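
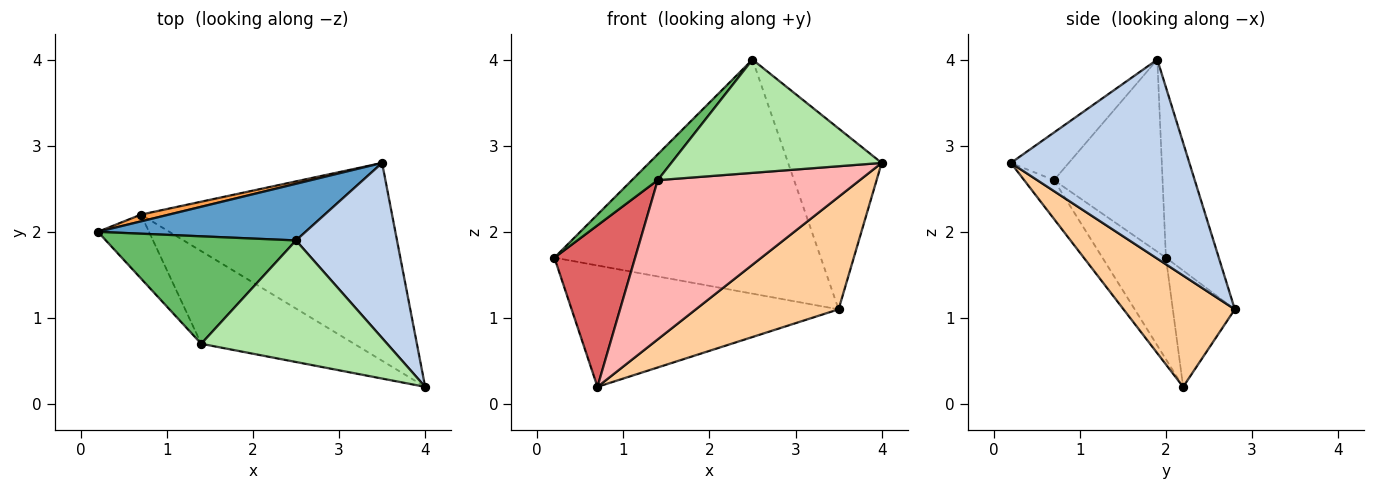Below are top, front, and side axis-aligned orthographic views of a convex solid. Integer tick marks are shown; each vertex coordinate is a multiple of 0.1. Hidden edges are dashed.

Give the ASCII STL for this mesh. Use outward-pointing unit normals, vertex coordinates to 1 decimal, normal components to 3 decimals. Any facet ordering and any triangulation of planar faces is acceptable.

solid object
 facet normal -0.189 0.954 0.231
  outer loop
   vertex 2.5 1.9 4.0
   vertex 3.5 2.8 1.1
   vertex 0.2 2.0 1.7
  endloop
 endfacet
 facet normal 0.808 0.423 0.410
  outer loop
   vertex 2.5 1.9 4.0
   vertex 4.0 0.2 2.8
   vertex 3.5 2.8 1.1
  endloop
 endfacet
 facet normal -0.226 0.973 0.054
  outer loop
   vertex 0.7 2.2 0.2
   vertex 0.2 2.0 1.7
   vertex 3.5 2.8 1.1
  endloop
 endfacet
 facet normal 0.360 -0.461 -0.811
  outer loop
   vertex 0.7 2.2 0.2
   vertex 3.5 2.8 1.1
   vertex 4.0 0.2 2.8
  endloop
 endfacet
 facet normal -0.701 -0.167 0.694
  outer loop
   vertex 1.4 0.7 2.6
   vertex 2.5 1.9 4.0
   vertex 0.2 2.0 1.7
  endloop
 endfacet
 facet normal -0.184 -0.670 0.719
  outer loop
   vertex 1.4 0.7 2.6
   vertex 4.0 0.2 2.8
   vertex 2.5 1.9 4.0
  endloop
 endfacet
 facet normal -0.590 -0.751 -0.297
  outer loop
   vertex 1.4 0.7 2.6
   vertex 0.2 2.0 1.7
   vertex 0.7 2.2 0.2
  endloop
 endfacet
 facet normal -0.126 -0.857 -0.499
  outer loop
   vertex 1.4 0.7 2.6
   vertex 0.7 2.2 0.2
   vertex 4.0 0.2 2.8
  endloop
 endfacet
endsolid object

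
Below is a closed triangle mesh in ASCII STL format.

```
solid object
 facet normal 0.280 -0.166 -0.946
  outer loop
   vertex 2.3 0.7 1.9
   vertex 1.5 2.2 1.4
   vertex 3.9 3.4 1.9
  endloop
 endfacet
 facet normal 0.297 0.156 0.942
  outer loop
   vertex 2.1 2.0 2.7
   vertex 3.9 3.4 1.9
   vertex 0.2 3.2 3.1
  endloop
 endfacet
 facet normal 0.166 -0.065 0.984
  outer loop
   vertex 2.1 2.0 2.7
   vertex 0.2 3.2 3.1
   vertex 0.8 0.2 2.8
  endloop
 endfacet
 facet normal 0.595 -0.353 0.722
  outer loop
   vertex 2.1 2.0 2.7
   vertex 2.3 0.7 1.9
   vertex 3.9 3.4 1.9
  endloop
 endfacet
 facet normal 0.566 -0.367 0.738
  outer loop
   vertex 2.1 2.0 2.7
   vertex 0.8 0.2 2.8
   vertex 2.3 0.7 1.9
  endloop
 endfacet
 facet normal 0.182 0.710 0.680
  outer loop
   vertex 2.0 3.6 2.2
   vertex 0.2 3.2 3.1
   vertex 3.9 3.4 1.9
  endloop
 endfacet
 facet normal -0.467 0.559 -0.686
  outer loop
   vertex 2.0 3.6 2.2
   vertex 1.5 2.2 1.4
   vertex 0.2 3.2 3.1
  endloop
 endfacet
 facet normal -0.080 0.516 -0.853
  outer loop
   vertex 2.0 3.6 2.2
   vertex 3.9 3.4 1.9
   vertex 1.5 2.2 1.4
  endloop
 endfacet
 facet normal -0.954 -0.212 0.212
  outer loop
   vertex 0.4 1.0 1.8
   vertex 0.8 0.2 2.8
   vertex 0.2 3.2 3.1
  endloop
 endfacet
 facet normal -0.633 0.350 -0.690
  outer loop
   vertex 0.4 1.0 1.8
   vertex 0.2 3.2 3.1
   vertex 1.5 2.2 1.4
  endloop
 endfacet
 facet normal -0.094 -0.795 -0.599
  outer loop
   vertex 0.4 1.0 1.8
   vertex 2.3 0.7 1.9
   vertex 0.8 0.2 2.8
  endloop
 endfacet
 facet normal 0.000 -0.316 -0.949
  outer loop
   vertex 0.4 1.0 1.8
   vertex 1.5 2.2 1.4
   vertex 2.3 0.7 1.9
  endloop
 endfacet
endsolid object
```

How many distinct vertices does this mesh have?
8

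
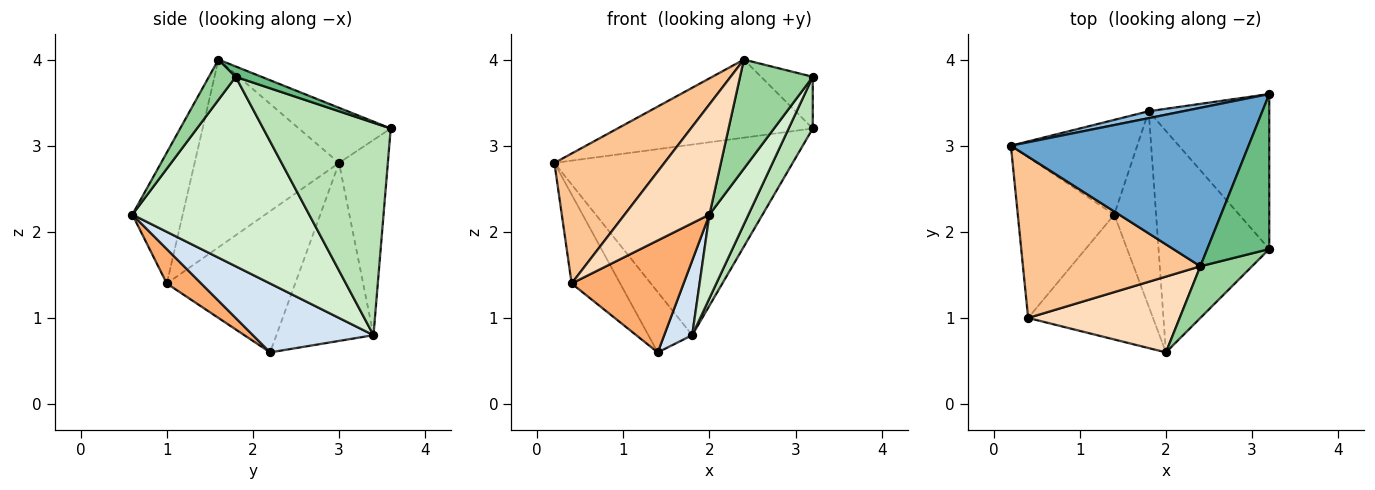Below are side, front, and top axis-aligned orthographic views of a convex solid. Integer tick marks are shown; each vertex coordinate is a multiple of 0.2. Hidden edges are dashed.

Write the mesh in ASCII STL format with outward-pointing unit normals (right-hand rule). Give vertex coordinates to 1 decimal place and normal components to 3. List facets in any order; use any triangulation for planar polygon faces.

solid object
 facet normal -0.204 0.433 0.878
  outer loop
   vertex 2.4 1.6 4.0
   vertex 3.2 3.6 3.2
   vertex 0.2 3.0 2.8
  endloop
 endfacet
 facet normal -0.201 0.979 0.035
  outer loop
   vertex 1.8 3.4 0.8
   vertex 0.2 3.0 2.8
   vertex 3.2 3.6 3.2
  endloop
 endfacet
 facet normal -0.765 0.346 -0.543
  outer loop
   vertex 1.8 3.4 0.8
   vertex 1.4 2.2 0.6
   vertex 0.2 3.0 2.8
  endloop
 endfacet
 facet normal 0.838 -0.195 -0.509
  outer loop
   vertex 1.8 3.4 0.8
   vertex 2.0 0.6 2.2
   vertex 1.4 2.2 0.6
  endloop
 endfacet
 facet normal -0.788 0.298 -0.538
  outer loop
   vertex 0.4 1.0 1.4
   vertex 0.2 3.0 2.8
   vertex 1.4 2.2 0.6
  endloop
 endfacet
 facet normal 0.201 -0.654 -0.729
  outer loop
   vertex 0.4 1.0 1.4
   vertex 1.4 2.2 0.6
   vertex 2.0 0.6 2.2
  endloop
 endfacet
 facet normal -0.636 -0.484 0.601
  outer loop
   vertex 0.4 1.0 1.4
   vertex 2.4 1.6 4.0
   vertex 0.2 3.0 2.8
  endloop
 endfacet
 facet normal -0.439 -0.740 0.509
  outer loop
   vertex 0.4 1.0 1.4
   vertex 2.0 0.6 2.2
   vertex 2.4 1.6 4.0
  endloop
 endfacet
 facet normal 0.156 0.312 0.937
  outer loop
   vertex 3.2 1.8 3.8
   vertex 3.2 3.6 3.2
   vertex 2.4 1.6 4.0
  endloop
 endfacet
 facet normal 0.316 -0.857 0.406
  outer loop
   vertex 3.2 1.8 3.8
   vertex 2.4 1.6 4.0
   vertex 2.0 0.6 2.2
  endloop
 endfacet
 facet normal 0.858 -0.162 -0.487
  outer loop
   vertex 3.2 1.8 3.8
   vertex 1.8 3.4 0.8
   vertex 3.2 3.6 3.2
  endloop
 endfacet
 facet normal 0.848 -0.187 -0.496
  outer loop
   vertex 3.2 1.8 3.8
   vertex 2.0 0.6 2.2
   vertex 1.8 3.4 0.8
  endloop
 endfacet
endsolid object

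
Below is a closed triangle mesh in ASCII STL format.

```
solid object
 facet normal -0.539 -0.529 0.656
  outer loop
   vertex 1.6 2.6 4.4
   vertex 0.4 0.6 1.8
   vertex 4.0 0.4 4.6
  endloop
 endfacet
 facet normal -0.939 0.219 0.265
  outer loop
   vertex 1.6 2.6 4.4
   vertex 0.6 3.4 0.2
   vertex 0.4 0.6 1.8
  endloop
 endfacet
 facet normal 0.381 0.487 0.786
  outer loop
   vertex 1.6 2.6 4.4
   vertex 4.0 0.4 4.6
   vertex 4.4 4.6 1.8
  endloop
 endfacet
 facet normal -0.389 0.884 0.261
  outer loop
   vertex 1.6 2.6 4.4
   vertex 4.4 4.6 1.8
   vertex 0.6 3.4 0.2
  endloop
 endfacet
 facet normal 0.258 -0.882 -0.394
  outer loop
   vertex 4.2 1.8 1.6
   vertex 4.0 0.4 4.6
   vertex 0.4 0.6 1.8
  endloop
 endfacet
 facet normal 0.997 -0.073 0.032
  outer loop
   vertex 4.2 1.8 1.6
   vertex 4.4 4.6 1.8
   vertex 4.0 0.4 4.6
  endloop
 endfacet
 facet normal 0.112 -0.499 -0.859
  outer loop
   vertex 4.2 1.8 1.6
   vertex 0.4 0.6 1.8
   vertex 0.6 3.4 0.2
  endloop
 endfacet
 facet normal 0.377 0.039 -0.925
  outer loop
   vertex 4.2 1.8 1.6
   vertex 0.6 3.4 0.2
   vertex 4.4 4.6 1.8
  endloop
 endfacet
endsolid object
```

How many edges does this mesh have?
12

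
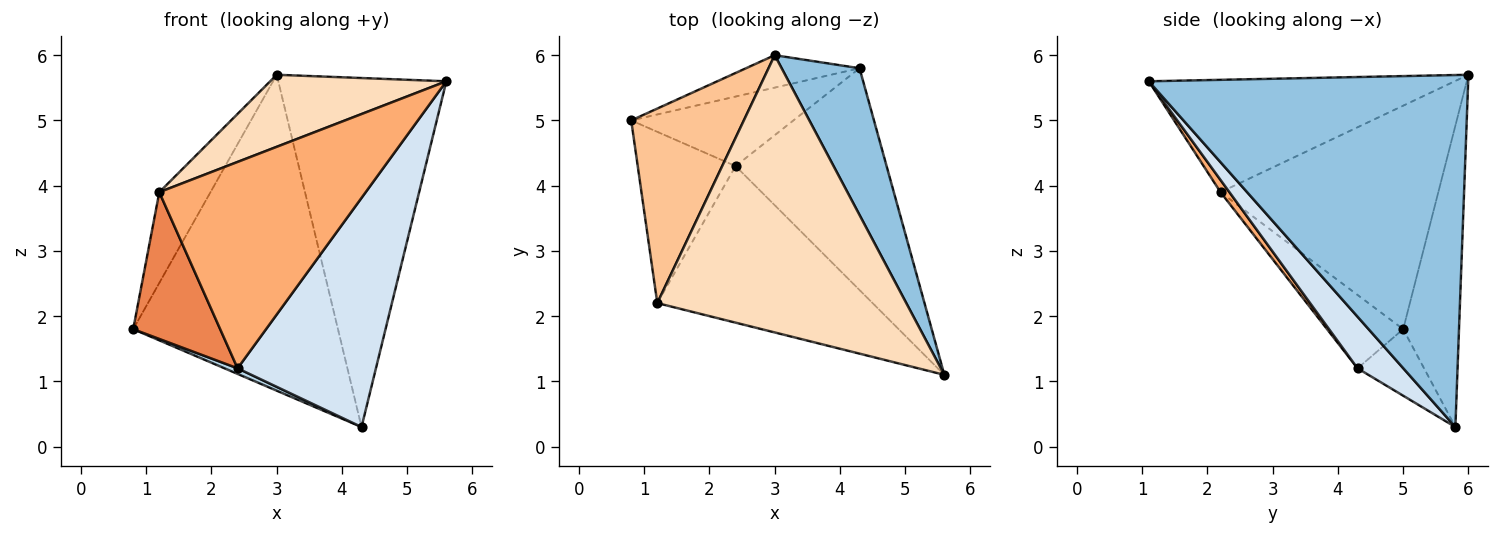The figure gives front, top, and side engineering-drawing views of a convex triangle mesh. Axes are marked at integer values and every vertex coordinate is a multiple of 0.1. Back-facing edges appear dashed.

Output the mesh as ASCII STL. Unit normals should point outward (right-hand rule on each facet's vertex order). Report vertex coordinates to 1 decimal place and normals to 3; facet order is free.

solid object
 facet normal -0.262 0.960 -0.099
  outer loop
   vertex 3.0 6.0 5.7
   vertex 4.3 5.8 0.3
   vertex 0.8 5.0 1.8
  endloop
 endfacet
 facet normal 0.869 0.457 0.192
  outer loop
   vertex 3.0 6.0 5.7
   vertex 5.6 1.1 5.6
   vertex 4.3 5.8 0.3
  endloop
 endfacet
 facet normal -0.378 -0.074 -0.923
  outer loop
   vertex 2.4 4.3 1.2
   vertex 0.8 5.0 1.8
   vertex 4.3 5.8 0.3
  endloop
 endfacet
 facet normal 0.231 -0.699 -0.677
  outer loop
   vertex 2.4 4.3 1.2
   vertex 4.3 5.8 0.3
   vertex 5.6 1.1 5.6
  endloop
 endfacet
 facet normal -0.495 -0.566 -0.660
  outer loop
   vertex 1.2 2.2 3.9
   vertex 0.8 5.0 1.8
   vertex 2.4 4.3 1.2
  endloop
 endfacet
 facet normal 0.034 -0.796 -0.604
  outer loop
   vertex 1.2 2.2 3.9
   vertex 2.4 4.3 1.2
   vertex 5.6 1.1 5.6
  endloop
 endfacet
 facet normal -0.874 0.205 0.440
  outer loop
   vertex 1.2 2.2 3.9
   vertex 3.0 6.0 5.7
   vertex 0.8 5.0 1.8
  endloop
 endfacet
 facet normal -0.400 -0.231 0.887
  outer loop
   vertex 1.2 2.2 3.9
   vertex 5.6 1.1 5.6
   vertex 3.0 6.0 5.7
  endloop
 endfacet
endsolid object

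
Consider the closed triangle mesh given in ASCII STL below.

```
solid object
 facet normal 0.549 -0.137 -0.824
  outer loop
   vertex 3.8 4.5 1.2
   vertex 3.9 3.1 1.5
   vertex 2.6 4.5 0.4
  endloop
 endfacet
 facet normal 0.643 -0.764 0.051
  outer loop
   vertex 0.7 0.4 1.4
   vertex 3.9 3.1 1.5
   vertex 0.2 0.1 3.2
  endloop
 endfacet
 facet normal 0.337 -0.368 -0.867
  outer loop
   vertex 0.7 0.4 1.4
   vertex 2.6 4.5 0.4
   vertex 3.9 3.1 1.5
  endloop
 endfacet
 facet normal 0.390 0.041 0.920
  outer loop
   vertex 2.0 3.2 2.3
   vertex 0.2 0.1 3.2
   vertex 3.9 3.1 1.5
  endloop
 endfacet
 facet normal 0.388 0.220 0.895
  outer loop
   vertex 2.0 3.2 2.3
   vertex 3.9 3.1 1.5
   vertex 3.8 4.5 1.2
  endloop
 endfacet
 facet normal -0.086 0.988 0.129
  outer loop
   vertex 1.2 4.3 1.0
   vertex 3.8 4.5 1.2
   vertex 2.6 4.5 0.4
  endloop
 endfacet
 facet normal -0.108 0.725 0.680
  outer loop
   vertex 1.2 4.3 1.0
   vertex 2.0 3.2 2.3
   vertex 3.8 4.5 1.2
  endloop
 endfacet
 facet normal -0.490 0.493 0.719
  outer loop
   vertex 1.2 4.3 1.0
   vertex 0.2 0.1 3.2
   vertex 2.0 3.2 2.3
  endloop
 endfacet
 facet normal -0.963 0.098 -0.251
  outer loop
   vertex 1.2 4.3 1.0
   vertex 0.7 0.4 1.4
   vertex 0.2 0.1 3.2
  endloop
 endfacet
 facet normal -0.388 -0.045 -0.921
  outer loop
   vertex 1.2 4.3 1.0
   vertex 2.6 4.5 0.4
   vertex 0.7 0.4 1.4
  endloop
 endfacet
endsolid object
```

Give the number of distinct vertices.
7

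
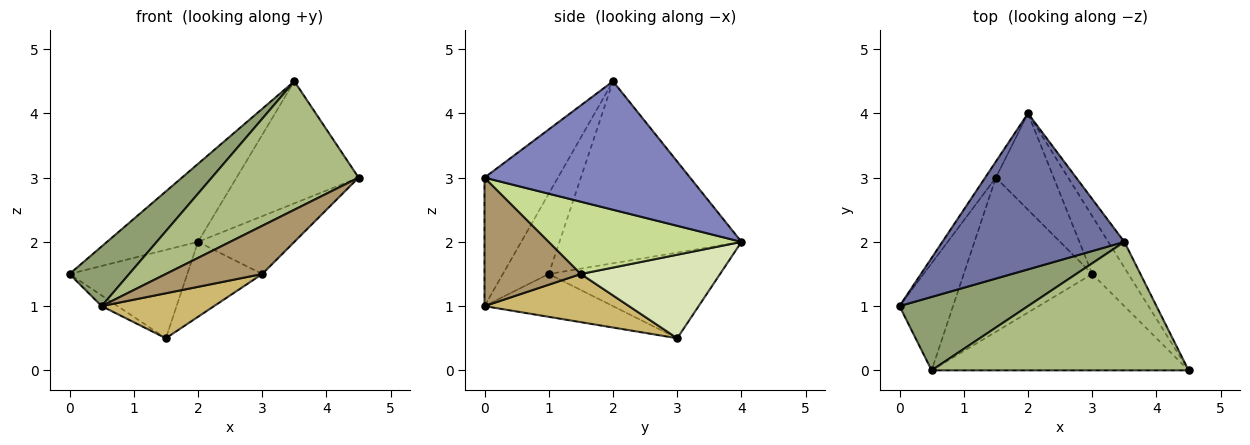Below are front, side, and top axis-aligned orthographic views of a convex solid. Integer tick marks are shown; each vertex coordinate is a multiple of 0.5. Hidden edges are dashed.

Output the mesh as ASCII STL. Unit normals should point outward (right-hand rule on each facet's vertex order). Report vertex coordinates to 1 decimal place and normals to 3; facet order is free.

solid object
 facet normal -0.667 0.333 0.667
  outer loop
   vertex 3.5 2.0 4.5
   vertex 2.0 4.0 2.0
   vertex 0.0 1.0 1.5
  endloop
 endfacet
 facet normal 0.855 0.508 -0.107
  outer loop
   vertex 3.5 2.0 4.5
   vertex 4.5 0.0 3.0
   vertex 2.0 4.0 2.0
  endloop
 endfacet
 facet normal -0.820 0.564 -0.102
  outer loop
   vertex 1.5 3.0 0.5
   vertex 0.0 1.0 1.5
   vertex 2.0 4.0 2.0
  endloop
 endfacet
 facet normal -0.623 0.078 -0.778
  outer loop
   vertex 0.5 0.0 1.0
   vertex 0.0 1.0 1.5
   vertex 1.5 3.0 0.5
  endloop
 endfacet
 facet normal -0.436 -0.567 0.698
  outer loop
   vertex 0.5 0.0 1.0
   vertex 3.5 2.0 4.5
   vertex 0.0 1.0 1.5
  endloop
 endfacet
 facet normal -0.333 -0.667 0.667
  outer loop
   vertex 0.5 0.0 1.0
   vertex 4.5 0.0 3.0
   vertex 3.5 2.0 4.5
  endloop
 endfacet
 facet normal 0.816 0.408 -0.408
  outer loop
   vertex 3.0 1.5 1.5
   vertex 2.0 4.0 2.0
   vertex 4.5 0.0 3.0
  endloop
 endfacet
 facet normal 0.752 0.405 -0.520
  outer loop
   vertex 3.0 1.5 1.5
   vertex 1.5 3.0 0.5
   vertex 2.0 4.0 2.0
  endloop
 endfacet
 facet normal 0.408 -0.408 -0.816
  outer loop
   vertex 3.0 1.5 1.5
   vertex 4.5 0.0 3.0
   vertex 0.5 0.0 1.0
  endloop
 endfacet
 facet normal 0.339 -0.263 -0.903
  outer loop
   vertex 3.0 1.5 1.5
   vertex 0.5 0.0 1.0
   vertex 1.5 3.0 0.5
  endloop
 endfacet
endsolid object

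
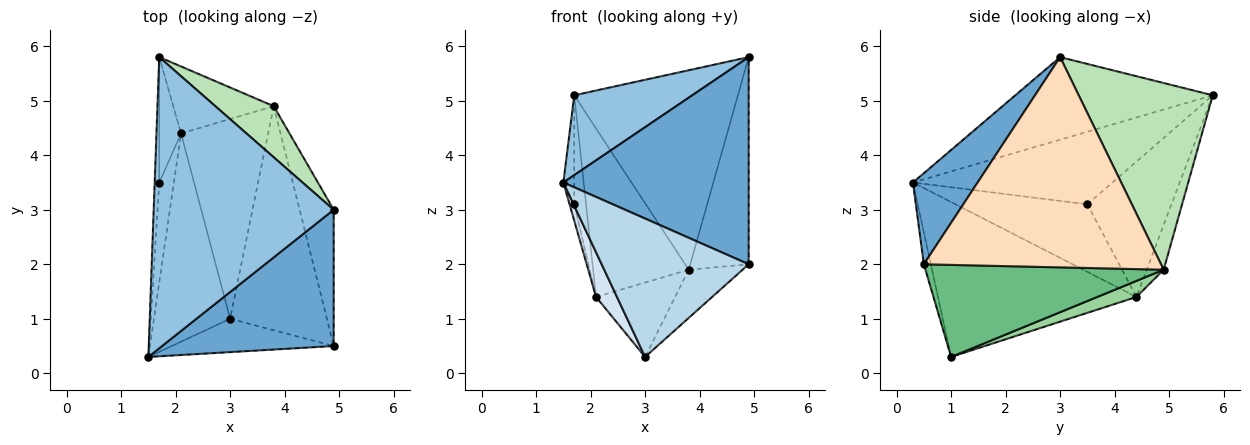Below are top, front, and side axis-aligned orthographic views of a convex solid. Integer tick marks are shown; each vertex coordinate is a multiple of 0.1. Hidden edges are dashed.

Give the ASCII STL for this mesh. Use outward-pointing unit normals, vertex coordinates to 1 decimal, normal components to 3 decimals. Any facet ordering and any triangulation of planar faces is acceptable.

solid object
 facet normal 0.280 -0.802 0.528
  outer loop
   vertex 4.9 3.0 5.8
   vertex 1.5 0.3 3.5
   vertex 4.9 0.5 2.0
  endloop
 endfacet
 facet normal -0.405 -0.242 0.882
  outer loop
   vertex 4.9 3.0 5.8
   vertex 1.7 5.8 5.1
   vertex 1.5 0.3 3.5
  endloop
 endfacet
 facet normal -0.046 -0.971 -0.234
  outer loop
   vertex 3.0 1.0 0.3
   vertex 4.9 0.5 2.0
   vertex 1.5 0.3 3.5
  endloop
 endfacet
 facet normal -0.893 -0.094 -0.439
  outer loop
   vertex 3.0 1.0 0.3
   vertex 1.5 0.3 3.5
   vertex 2.1 4.4 1.4
  endloop
 endfacet
 facet normal -0.997 0.054 -0.063
  outer loop
   vertex 1.7 3.5 3.1
   vertex 1.5 0.3 3.5
   vertex 1.7 5.8 5.1
  endloop
 endfacet
 facet normal -0.977 0.035 -0.212
  outer loop
   vertex 1.7 3.5 3.1
   vertex 2.1 4.4 1.4
   vertex 1.5 0.3 3.5
  endloop
 endfacet
 facet normal -0.978 0.137 -0.158
  outer loop
   vertex 1.7 3.5 3.1
   vertex 1.7 5.8 5.1
   vertex 2.1 4.4 1.4
  endloop
 endfacet
 facet normal 0.959 0.236 -0.155
  outer loop
   vertex 3.8 4.9 1.9
   vertex 4.9 3.0 5.8
   vertex 4.9 0.5 2.0
  endloop
 endfacet
 facet normal 0.681 0.154 -0.716
  outer loop
   vertex 3.8 4.9 1.9
   vertex 4.9 0.5 2.0
   vertex 3.0 1.0 0.3
  endloop
 endfacet
 facet normal 0.170 0.344 -0.923
  outer loop
   vertex 3.8 4.9 1.9
   vertex 3.0 1.0 0.3
   vertex 2.1 4.4 1.4
  endloop
 endfacet
 facet normal 0.622 0.759 0.194
  outer loop
   vertex 3.8 4.9 1.9
   vertex 1.7 5.8 5.1
   vertex 4.9 3.0 5.8
  endloop
 endfacet
 facet normal -0.162 0.917 -0.365
  outer loop
   vertex 3.8 4.9 1.9
   vertex 2.1 4.4 1.4
   vertex 1.7 5.8 5.1
  endloop
 endfacet
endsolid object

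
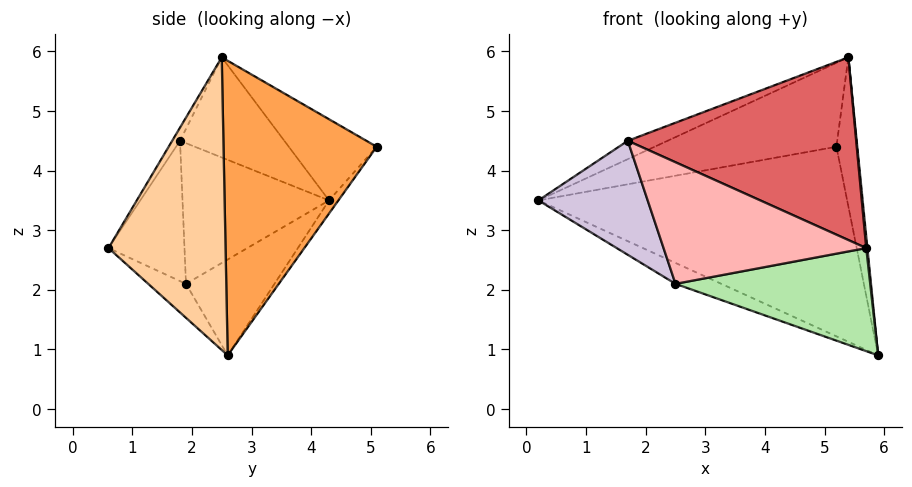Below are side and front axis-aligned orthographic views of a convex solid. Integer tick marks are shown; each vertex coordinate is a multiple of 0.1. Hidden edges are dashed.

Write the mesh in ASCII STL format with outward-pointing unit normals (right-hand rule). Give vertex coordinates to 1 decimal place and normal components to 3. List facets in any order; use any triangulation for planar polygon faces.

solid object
 facet normal -0.025 0.811 -0.584
  outer loop
   vertex 5.2 5.1 4.4
   vertex 5.9 2.6 0.9
   vertex 0.2 4.3 3.5
  endloop
 endfacet
 facet normal -0.229 0.473 0.851
  outer loop
   vertex 5.4 2.5 5.9
   vertex 5.2 5.1 4.4
   vertex 0.2 4.3 3.5
  endloop
 endfacet
 facet normal 0.986 0.134 0.101
  outer loop
   vertex 5.4 2.5 5.9
   vertex 5.9 2.6 0.9
   vertex 5.2 5.1 4.4
  endloop
 endfacet
 facet normal 0.995 -0.010 0.099
  outer loop
   vertex 5.7 0.6 2.7
   vertex 5.9 2.6 0.9
   vertex 5.4 2.5 5.9
  endloop
 endfacet
 facet normal -0.361 0.187 -0.914
  outer loop
   vertex 2.5 1.9 2.1
   vertex 0.2 4.3 3.5
   vertex 5.9 2.6 0.9
  endloop
 endfacet
 facet normal -0.127 -0.656 -0.744
  outer loop
   vertex 2.5 1.9 2.1
   vertex 5.9 2.6 0.9
   vertex 5.7 0.6 2.7
  endloop
 endfacet
 facet normal -0.029 -0.861 0.508
  outer loop
   vertex 1.7 1.8 4.5
   vertex 5.7 0.6 2.7
   vertex 5.4 2.5 5.9
  endloop
 endfacet
 facet normal -0.347 -0.925 -0.154
  outer loop
   vertex 1.7 1.8 4.5
   vertex 2.5 1.9 2.1
   vertex 5.7 0.6 2.7
  endloop
 endfacet
 facet normal -0.374 0.142 0.917
  outer loop
   vertex 1.7 1.8 4.5
   vertex 5.4 2.5 5.9
   vertex 0.2 4.3 3.5
  endloop
 endfacet
 facet normal -0.769 -0.574 -0.280
  outer loop
   vertex 1.7 1.8 4.5
   vertex 0.2 4.3 3.5
   vertex 2.5 1.9 2.1
  endloop
 endfacet
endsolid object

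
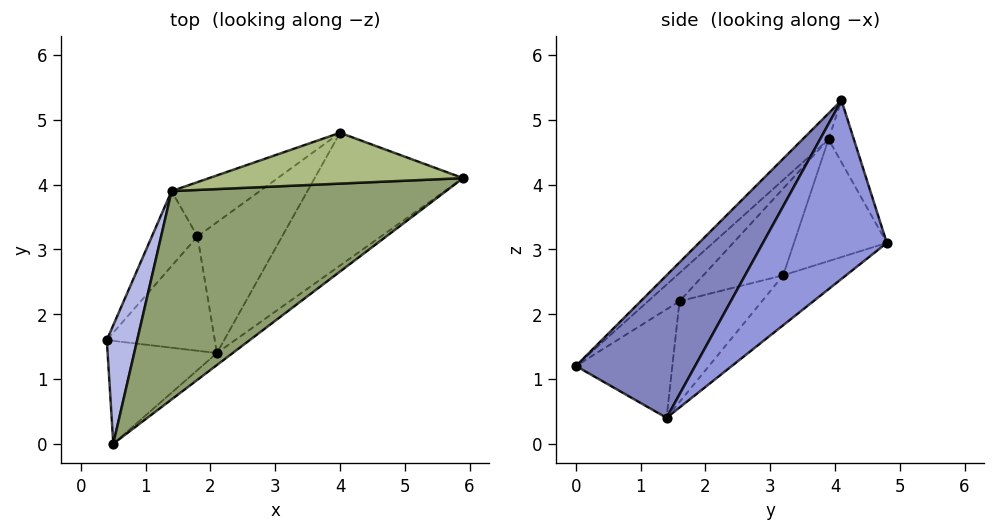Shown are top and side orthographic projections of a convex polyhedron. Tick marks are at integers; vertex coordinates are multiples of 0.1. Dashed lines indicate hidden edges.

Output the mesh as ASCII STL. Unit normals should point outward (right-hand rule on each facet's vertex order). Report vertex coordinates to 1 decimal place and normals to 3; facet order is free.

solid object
 facet normal -0.654 0.371 -0.659
  outer loop
   vertex 2.1 1.4 0.4
   vertex 0.5 0.0 1.2
   vertex 0.4 1.6 2.2
  endloop
 endfacet
 facet normal 0.637 -0.768 -0.071
  outer loop
   vertex 2.1 1.4 0.4
   vertex 5.9 4.1 5.3
   vertex 0.5 0.0 1.2
  endloop
 endfacet
 facet normal 0.767 0.078 -0.637
  outer loop
   vertex 4.0 4.8 3.1
   vertex 5.9 4.1 5.3
   vertex 2.1 1.4 0.4
  endloop
 endfacet
 facet normal -0.609 -0.448 0.655
  outer loop
   vertex 1.4 3.9 4.7
   vertex 0.4 1.6 2.2
   vertex 0.5 0.0 1.2
  endloop
 endfacet
 facet normal -0.071 -0.657 0.750
  outer loop
   vertex 1.4 3.9 4.7
   vertex 0.5 0.0 1.2
   vertex 5.9 4.1 5.3
  endloop
 endfacet
 facet normal -0.091 0.924 0.372
  outer loop
   vertex 1.4 3.9 4.7
   vertex 5.9 4.1 5.3
   vertex 4.0 4.8 3.1
  endloop
 endfacet
 facet normal -0.661 0.665 -0.348
  outer loop
   vertex 1.8 3.2 2.6
   vertex 0.4 1.6 2.2
   vertex 1.4 3.9 4.7
  endloop
 endfacet
 facet normal -0.495 0.792 -0.358
  outer loop
   vertex 1.8 3.2 2.6
   vertex 1.4 3.9 4.7
   vertex 4.0 4.8 3.1
  endloop
 endfacet
 facet normal -0.538 0.615 -0.576
  outer loop
   vertex 1.8 3.2 2.6
   vertex 2.1 1.4 0.4
   vertex 0.4 1.6 2.2
  endloop
 endfacet
 facet normal -0.365 0.695 -0.619
  outer loop
   vertex 1.8 3.2 2.6
   vertex 4.0 4.8 3.1
   vertex 2.1 1.4 0.4
  endloop
 endfacet
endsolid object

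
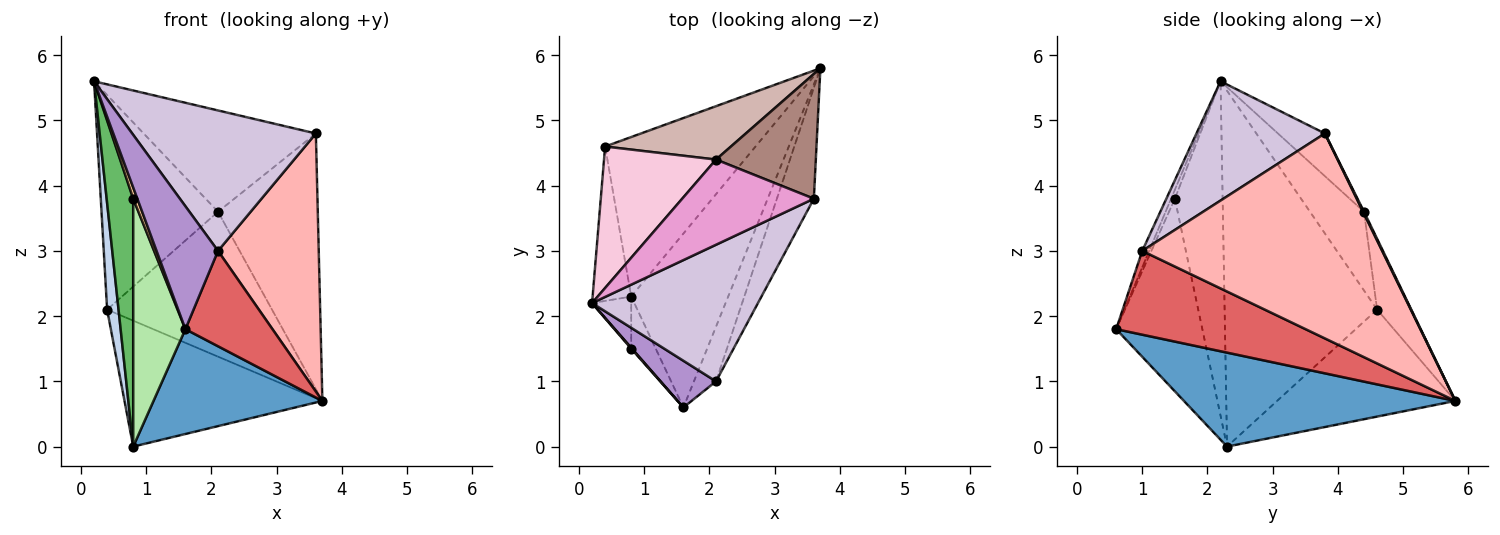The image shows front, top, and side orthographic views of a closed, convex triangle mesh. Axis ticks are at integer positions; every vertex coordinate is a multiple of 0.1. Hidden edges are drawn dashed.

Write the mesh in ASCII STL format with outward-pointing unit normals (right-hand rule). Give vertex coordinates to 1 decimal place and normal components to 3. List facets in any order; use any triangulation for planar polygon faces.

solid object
 facet normal 0.639 -0.397 -0.659
  outer loop
   vertex 0.8 2.3 0.0
   vertex 3.7 5.8 0.7
   vertex 1.6 0.6 1.8
  endloop
 endfacet
 facet normal -0.991 -0.074 -0.108
  outer loop
   vertex 0.4 4.6 2.1
   vertex 0.8 2.3 0.0
   vertex 0.2 2.2 5.6
  endloop
 endfacet
 facet normal -0.487 0.541 -0.685
  outer loop
   vertex 0.4 4.6 2.1
   vertex 3.7 5.8 0.7
   vertex 0.8 2.3 0.0
  endloop
 endfacet
 facet normal -0.674 -0.736 0.061
  outer loop
   vertex 0.8 1.5 3.8
   vertex 1.6 0.6 1.8
   vertex 0.2 2.2 5.6
  endloop
 endfacet
 facet normal -0.869 -0.483 -0.102
  outer loop
   vertex 0.8 1.5 3.8
   vertex 0.2 2.2 5.6
   vertex 0.8 2.3 0.0
  endloop
 endfacet
 facet normal -0.850 -0.515 -0.108
  outer loop
   vertex 0.8 1.5 3.8
   vertex 0.8 2.3 0.0
   vertex 1.6 0.6 1.8
  endloop
 endfacet
 facet normal 0.884 -0.406 -0.233
  outer loop
   vertex 2.1 1.0 3.0
   vertex 1.6 0.6 1.8
   vertex 3.7 5.8 0.7
  endloop
 endfacet
 facet normal 0.910 -0.382 -0.164
  outer loop
   vertex 2.1 1.0 3.0
   vertex 3.7 5.8 0.7
   vertex 3.6 3.8 4.8
  endloop
 endfacet
 facet normal -0.104 -0.930 0.353
  outer loop
   vertex 2.1 1.0 3.0
   vertex 0.2 2.2 5.6
   vertex 1.6 0.6 1.8
  endloop
 endfacet
 facet normal 0.448 -0.641 0.623
  outer loop
   vertex 2.1 1.0 3.0
   vertex 3.6 3.8 4.8
   vertex 0.2 2.2 5.6
  endloop
 endfacet
 facet normal 0.009 0.899 0.439
  outer loop
   vertex 2.1 4.4 3.6
   vertex 3.6 3.8 4.8
   vertex 3.7 5.8 0.7
  endloop
 endfacet
 facet normal -0.191 0.921 0.339
  outer loop
   vertex 2.1 4.4 3.6
   vertex 3.7 5.8 0.7
   vertex 0.4 4.6 2.1
  endloop
 endfacet
 facet normal -0.204 0.749 0.630
  outer loop
   vertex 2.1 4.4 3.6
   vertex 0.2 2.2 5.6
   vertex 3.6 3.8 4.8
  endloop
 endfacet
 facet normal -0.361 0.779 0.513
  outer loop
   vertex 2.1 4.4 3.6
   vertex 0.4 4.6 2.1
   vertex 0.2 2.2 5.6
  endloop
 endfacet
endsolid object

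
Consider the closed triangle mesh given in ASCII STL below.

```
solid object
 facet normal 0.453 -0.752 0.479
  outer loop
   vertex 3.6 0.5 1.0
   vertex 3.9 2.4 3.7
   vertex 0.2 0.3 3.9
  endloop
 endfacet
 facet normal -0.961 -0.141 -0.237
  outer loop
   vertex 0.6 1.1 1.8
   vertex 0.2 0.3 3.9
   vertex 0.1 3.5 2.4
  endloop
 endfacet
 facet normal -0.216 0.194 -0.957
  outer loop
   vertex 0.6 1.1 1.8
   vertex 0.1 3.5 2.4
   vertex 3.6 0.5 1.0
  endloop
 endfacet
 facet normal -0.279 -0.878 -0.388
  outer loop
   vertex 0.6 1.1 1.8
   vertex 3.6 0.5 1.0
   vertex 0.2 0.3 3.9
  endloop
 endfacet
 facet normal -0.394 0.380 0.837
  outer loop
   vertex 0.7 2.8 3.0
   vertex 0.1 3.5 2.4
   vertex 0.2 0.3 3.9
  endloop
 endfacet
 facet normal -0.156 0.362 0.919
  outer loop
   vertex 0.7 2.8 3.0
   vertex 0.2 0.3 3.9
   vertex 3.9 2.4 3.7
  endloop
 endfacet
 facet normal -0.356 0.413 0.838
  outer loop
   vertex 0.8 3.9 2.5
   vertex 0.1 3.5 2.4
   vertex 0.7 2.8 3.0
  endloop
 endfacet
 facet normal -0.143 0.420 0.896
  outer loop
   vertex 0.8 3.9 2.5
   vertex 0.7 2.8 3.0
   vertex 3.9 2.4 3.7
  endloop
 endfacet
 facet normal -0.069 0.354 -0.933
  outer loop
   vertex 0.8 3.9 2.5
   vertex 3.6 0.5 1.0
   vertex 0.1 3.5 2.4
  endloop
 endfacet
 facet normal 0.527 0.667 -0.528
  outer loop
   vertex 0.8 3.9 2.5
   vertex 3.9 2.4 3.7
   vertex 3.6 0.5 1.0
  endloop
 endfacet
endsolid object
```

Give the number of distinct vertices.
7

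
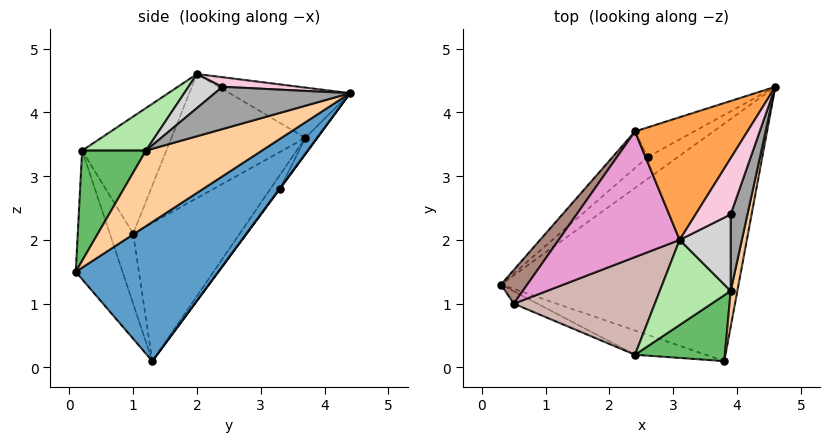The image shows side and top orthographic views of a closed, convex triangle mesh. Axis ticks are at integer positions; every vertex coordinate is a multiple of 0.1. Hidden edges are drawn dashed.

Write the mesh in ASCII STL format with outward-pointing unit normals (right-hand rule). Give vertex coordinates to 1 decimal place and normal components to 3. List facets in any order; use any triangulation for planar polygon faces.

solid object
 facet normal 0.458 0.424 -0.782
  outer loop
   vertex 3.8 0.1 1.5
   vertex 0.3 1.3 0.1
   vertex 4.6 4.4 4.3
  endloop
 endfacet
 facet normal -0.268 -0.952 -0.147
  outer loop
   vertex 2.4 0.2 3.4
   vertex 0.3 1.3 0.1
   vertex 3.8 0.1 1.5
  endloop
 endfacet
 facet normal -0.383 0.346 0.857
  outer loop
   vertex 2.4 3.7 3.6
   vertex 3.1 2.0 4.6
   vertex 4.6 4.4 4.3
  endloop
 endfacet
 facet normal 0.968 -0.236 0.086
  outer loop
   vertex 3.9 1.2 3.4
   vertex 3.8 0.1 1.5
   vertex 4.6 4.4 4.3
  endloop
 endfacet
 facet normal 0.505 -0.758 0.412
  outer loop
   vertex 3.9 1.2 3.4
   vertex 2.4 0.2 3.4
   vertex 3.8 0.1 1.5
  endloop
 endfacet
 facet normal 0.407 -0.611 0.679
  outer loop
   vertex 3.9 1.2 3.4
   vertex 3.1 2.0 4.6
   vertex 2.4 0.2 3.4
  endloop
 endfacet
 facet normal 0.012 0.798 -0.602
  outer loop
   vertex 2.6 3.3 2.8
   vertex 4.6 4.4 4.3
   vertex 0.3 1.3 0.1
  endloop
 endfacet
 facet normal -0.188 0.859 -0.476
  outer loop
   vertex 2.6 3.3 2.8
   vertex 0.3 1.3 0.1
   vertex 2.4 3.7 3.6
  endloop
 endfacet
 facet normal -0.129 0.874 -0.469
  outer loop
   vertex 2.6 3.3 2.8
   vertex 2.4 3.7 3.6
   vertex 4.6 4.4 4.3
  endloop
 endfacet
 facet normal -0.322 -0.941 -0.109
  outer loop
   vertex 0.5 1.0 2.1
   vertex 0.3 1.3 0.1
   vertex 2.4 0.2 3.4
  endloop
 endfacet
 facet normal -0.847 0.507 0.161
  outer loop
   vertex 0.5 1.0 2.1
   vertex 2.4 3.7 3.6
   vertex 0.3 1.3 0.1
  endloop
 endfacet
 facet normal -0.617 -0.256 0.744
  outer loop
   vertex 0.5 1.0 2.1
   vertex 2.4 0.2 3.4
   vertex 3.1 2.0 4.6
  endloop
 endfacet
 facet normal -0.711 0.115 0.694
  outer loop
   vertex 0.5 1.0 2.1
   vertex 3.1 2.0 4.6
   vertex 2.4 3.7 3.6
  endloop
 endfacet
 facet normal 0.263 -0.044 0.964
  outer loop
   vertex 3.9 2.4 4.4
   vertex 4.6 4.4 4.3
   vertex 3.1 2.0 4.6
  endloop
 endfacet
 facet normal 0.889 -0.293 0.352
  outer loop
   vertex 3.9 2.4 4.4
   vertex 3.9 1.2 3.4
   vertex 4.6 4.4 4.3
  endloop
 endfacet
 facet normal 0.456 -0.570 0.684
  outer loop
   vertex 3.9 2.4 4.4
   vertex 3.1 2.0 4.6
   vertex 3.9 1.2 3.4
  endloop
 endfacet
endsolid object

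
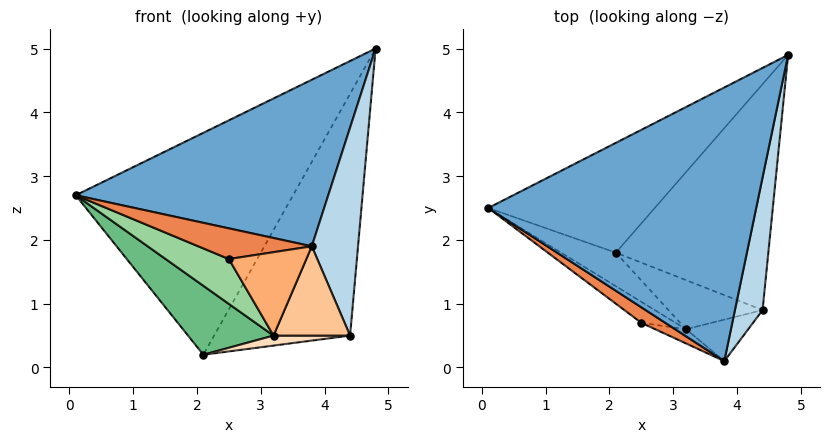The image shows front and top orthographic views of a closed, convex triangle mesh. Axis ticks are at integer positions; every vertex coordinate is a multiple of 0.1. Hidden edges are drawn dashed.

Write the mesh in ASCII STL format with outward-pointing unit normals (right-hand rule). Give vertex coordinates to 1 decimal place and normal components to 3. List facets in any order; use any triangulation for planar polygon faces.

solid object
 facet normal -0.151 -0.514 0.844
  outer loop
   vertex 3.8 0.1 1.9
   vertex 4.8 4.9 5.0
   vertex 0.1 2.5 2.7
  endloop
 endfacet
 facet normal -0.234 0.871 -0.431
  outer loop
   vertex 2.1 1.8 0.2
   vertex 0.1 2.5 2.7
   vertex 4.8 4.9 5.0
  endloop
 endfacet
 facet normal 0.922 -0.327 0.208
  outer loop
   vertex 4.4 0.9 0.5
   vertex 4.8 4.9 5.0
   vertex 3.8 0.1 1.9
  endloop
 endfacet
 facet normal 0.351 0.684 -0.639
  outer loop
   vertex 4.4 0.9 0.5
   vertex 2.1 1.8 0.2
   vertex 4.8 4.9 5.0
  endloop
 endfacet
 facet normal -0.434 -0.804 0.407
  outer loop
   vertex 2.5 0.7 1.7
   vertex 3.8 0.1 1.9
   vertex 0.1 2.5 2.7
  endloop
 endfacet
 facet normal -0.394 -0.906 -0.155
  outer loop
   vertex 3.2 0.6 0.5
   vertex 3.8 0.1 1.9
   vertex 2.5 0.7 1.7
  endloop
 endfacet
 facet normal 0.221 -0.885 -0.411
  outer loop
   vertex 3.2 0.6 0.5
   vertex 4.4 0.9 0.5
   vertex 3.8 0.1 1.9
  endloop
 endfacet
 facet normal 0.050 -0.199 -0.979
  outer loop
   vertex 3.2 0.6 0.5
   vertex 2.1 1.8 0.2
   vertex 4.4 0.9 0.5
  endloop
 endfacet
 facet normal -0.653 -0.681 -0.331
  outer loop
   vertex 3.2 0.6 0.5
   vertex 0.1 2.5 2.7
   vertex 2.1 1.8 0.2
  endloop
 endfacet
 facet normal -0.650 -0.688 -0.322
  outer loop
   vertex 3.2 0.6 0.5
   vertex 2.5 0.7 1.7
   vertex 0.1 2.5 2.7
  endloop
 endfacet
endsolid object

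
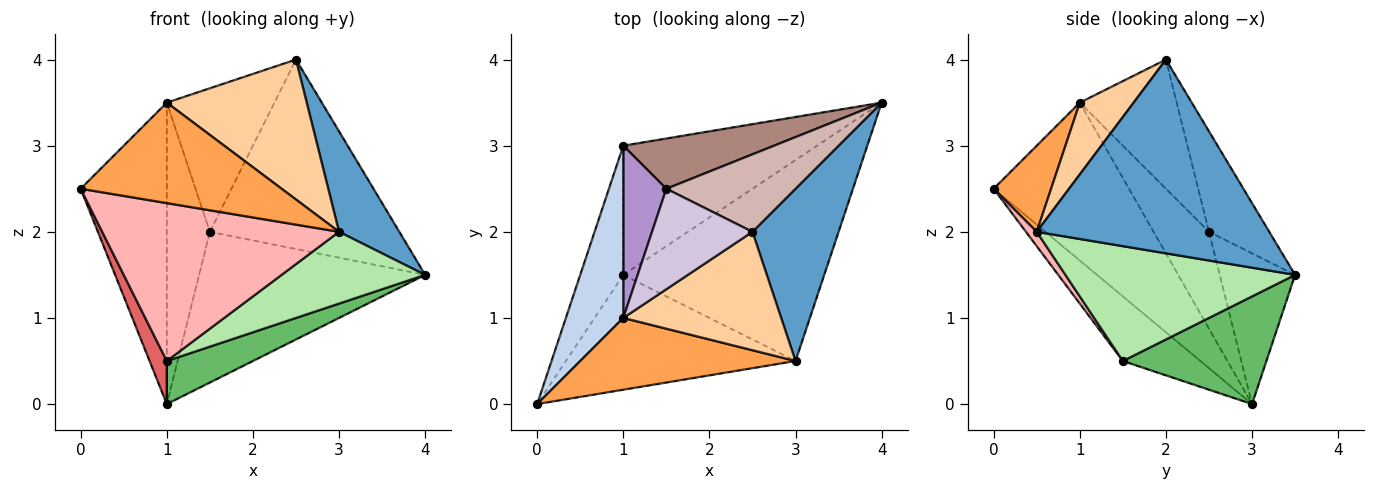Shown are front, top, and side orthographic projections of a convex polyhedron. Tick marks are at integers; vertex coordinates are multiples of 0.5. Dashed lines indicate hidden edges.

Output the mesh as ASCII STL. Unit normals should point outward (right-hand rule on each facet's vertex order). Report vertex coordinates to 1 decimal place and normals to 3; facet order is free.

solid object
 facet normal 0.889 -0.231 0.395
  outer loop
   vertex 3.0 0.5 2.0
   vertex 4.0 3.5 1.5
   vertex 2.5 2.0 4.0
  endloop
 endfacet
 facet normal -0.807 0.513 0.293
  outer loop
   vertex 1.0 1.0 3.5
   vertex 1.0 3.0 0.0
   vertex 0.0 0.0 2.5
  endloop
 endfacet
 facet normal 0.226 -0.793 0.566
  outer loop
   vertex 1.0 1.0 3.5
   vertex 0.0 0.0 2.5
   vertex 3.0 0.5 2.0
  endloop
 endfacet
 facet normal 0.282 -0.732 0.620
  outer loop
   vertex 1.0 1.0 3.5
   vertex 3.0 0.5 2.0
   vertex 2.5 2.0 4.0
  endloop
 endfacet
 facet normal 0.466 -0.280 -0.839
  outer loop
   vertex 1.0 1.5 0.5
   vertex 1.0 3.0 0.0
   vertex 4.0 3.5 1.5
  endloop
 endfacet
 facet normal 0.474 -0.296 -0.829
  outer loop
   vertex 1.0 1.5 0.5
   vertex 4.0 3.5 1.5
   vertex 3.0 0.5 2.0
  endloop
 endfacet
 facet normal -0.818 -0.182 -0.545
  outer loop
   vertex 1.0 1.5 0.5
   vertex 0.0 0.0 2.5
   vertex 1.0 3.0 0.0
  endloop
 endfacet
 facet normal 0.037 -0.808 -0.588
  outer loop
   vertex 1.0 1.5 0.5
   vertex 3.0 0.5 2.0
   vertex 0.0 0.0 2.5
  endloop
 endfacet
 facet normal -0.745 0.579 0.331
  outer loop
   vertex 1.5 2.5 2.0
   vertex 1.0 3.0 0.0
   vertex 1.0 1.0 3.5
  endloop
 endfacet
 facet normal -0.593 0.659 0.462
  outer loop
   vertex 1.5 2.5 2.0
   vertex 1.0 1.0 3.5
   vertex 2.5 2.0 4.0
  endloop
 endfacet
 facet normal -0.302 0.905 0.302
  outer loop
   vertex 1.5 2.5 2.0
   vertex 4.0 3.5 1.5
   vertex 1.0 3.0 0.0
  endloop
 endfacet
 facet normal -0.282 0.888 0.363
  outer loop
   vertex 1.5 2.5 2.0
   vertex 2.5 2.0 4.0
   vertex 4.0 3.5 1.5
  endloop
 endfacet
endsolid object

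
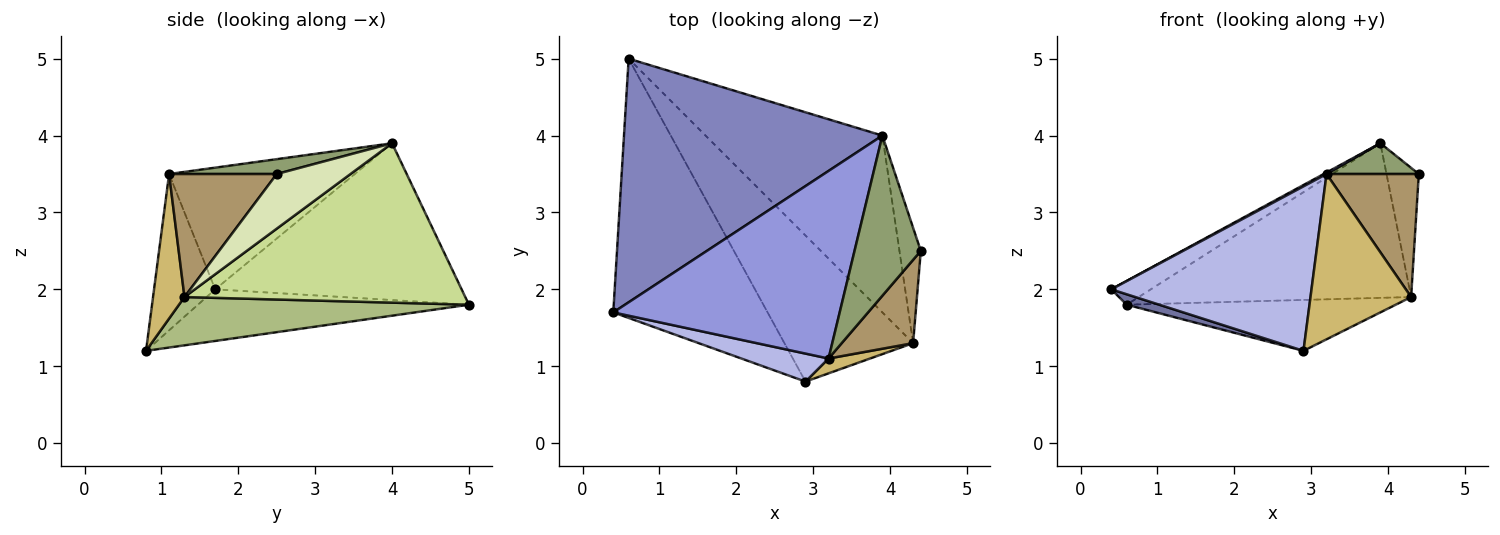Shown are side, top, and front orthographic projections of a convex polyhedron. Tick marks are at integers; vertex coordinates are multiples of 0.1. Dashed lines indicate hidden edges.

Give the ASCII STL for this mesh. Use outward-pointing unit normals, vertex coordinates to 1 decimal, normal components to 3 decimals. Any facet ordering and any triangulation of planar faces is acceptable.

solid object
 facet normal -0.317 -0.038 -0.948
  outer loop
   vertex 2.9 0.8 1.2
   vertex 0.4 1.7 2.0
   vertex 0.6 5.0 1.8
  endloop
 endfacet
 facet normal -0.517 0.083 0.852
  outer loop
   vertex 3.9 4.0 3.9
   vertex 0.6 5.0 1.8
   vertex 0.4 1.7 2.0
  endloop
 endfacet
 facet normal -0.473 -0.007 0.881
  outer loop
   vertex 3.2 1.1 3.5
   vertex 3.9 4.0 3.9
   vertex 0.4 1.7 2.0
  endloop
 endfacet
 facet normal -0.288 -0.944 0.161
  outer loop
   vertex 3.2 1.1 3.5
   vertex 0.4 1.7 2.0
   vertex 2.9 0.8 1.2
  endloop
 endfacet
 facet normal 0.215 -0.184 0.959
  outer loop
   vertex 3.2 1.1 3.5
   vertex 4.4 2.5 3.5
   vertex 3.9 4.0 3.9
  endloop
 endfacet
 facet normal 0.334 0.310 -0.890
  outer loop
   vertex 4.3 1.3 1.9
   vertex 2.9 0.8 1.2
   vertex 0.6 5.0 1.8
  endloop
 endfacet
 facet normal 0.561 0.545 -0.623
  outer loop
   vertex 4.3 1.3 1.9
   vertex 0.6 5.0 1.8
   vertex 3.9 4.0 3.9
  endloop
 endfacet
 facet normal 0.863 0.377 -0.337
  outer loop
   vertex 4.3 1.3 1.9
   vertex 3.9 4.0 3.9
   vertex 4.4 2.5 3.5
  endloop
 endfacet
 facet normal 0.695 -0.596 0.403
  outer loop
   vertex 4.3 1.3 1.9
   vertex 4.4 2.5 3.5
   vertex 3.2 1.1 3.5
  endloop
 endfacet
 facet normal 0.297 -0.951 0.085
  outer loop
   vertex 4.3 1.3 1.9
   vertex 3.2 1.1 3.5
   vertex 2.9 0.8 1.2
  endloop
 endfacet
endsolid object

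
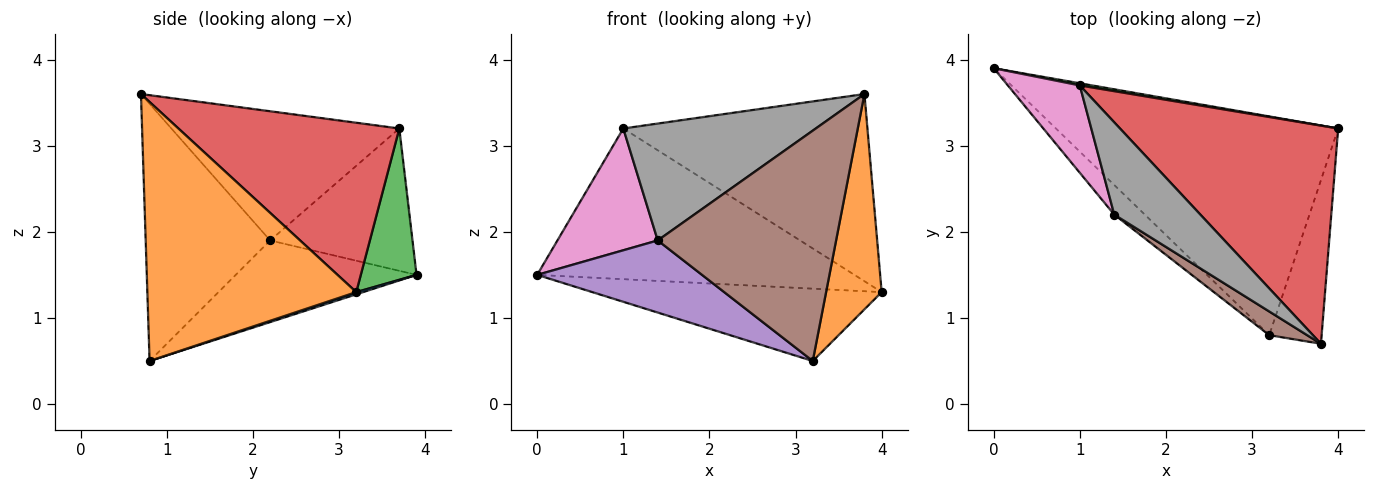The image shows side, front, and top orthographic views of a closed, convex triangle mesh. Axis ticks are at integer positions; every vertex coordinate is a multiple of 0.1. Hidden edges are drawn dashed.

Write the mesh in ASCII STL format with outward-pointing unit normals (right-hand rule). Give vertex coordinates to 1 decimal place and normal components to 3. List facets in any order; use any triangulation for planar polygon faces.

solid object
 facet normal 0.007 0.314 -0.949
  outer loop
   vertex 3.2 0.8 0.5
   vertex 0.0 3.9 1.5
   vertex 4.0 3.2 1.3
  endloop
 endfacet
 facet normal 0.948 -0.252 -0.192
  outer loop
   vertex 3.8 0.7 3.6
   vertex 3.2 0.8 0.5
   vertex 4.0 3.2 1.3
  endloop
 endfacet
 facet normal 0.173 0.985 0.014
  outer loop
   vertex 1.0 3.7 3.2
   vertex 4.0 3.2 1.3
   vertex 0.0 3.9 1.5
  endloop
 endfacet
 facet normal 0.508 0.561 0.654
  outer loop
   vertex 1.0 3.7 3.2
   vertex 3.8 0.7 3.6
   vertex 4.0 3.2 1.3
  endloop
 endfacet
 facet normal -0.712 -0.649 -0.267
  outer loop
   vertex 1.4 2.2 1.9
   vertex 0.0 3.9 1.5
   vertex 3.2 0.8 0.5
  endloop
 endfacet
 facet normal -0.570 -0.817 0.084
  outer loop
   vertex 1.4 2.2 1.9
   vertex 3.2 0.8 0.5
   vertex 3.8 0.7 3.6
  endloop
 endfacet
 facet normal -0.756 -0.532 0.382
  outer loop
   vertex 1.4 2.2 1.9
   vertex 1.0 3.7 3.2
   vertex 0.0 3.9 1.5
  endloop
 endfacet
 facet normal -0.681 -0.575 0.454
  outer loop
   vertex 1.4 2.2 1.9
   vertex 3.8 0.7 3.6
   vertex 1.0 3.7 3.2
  endloop
 endfacet
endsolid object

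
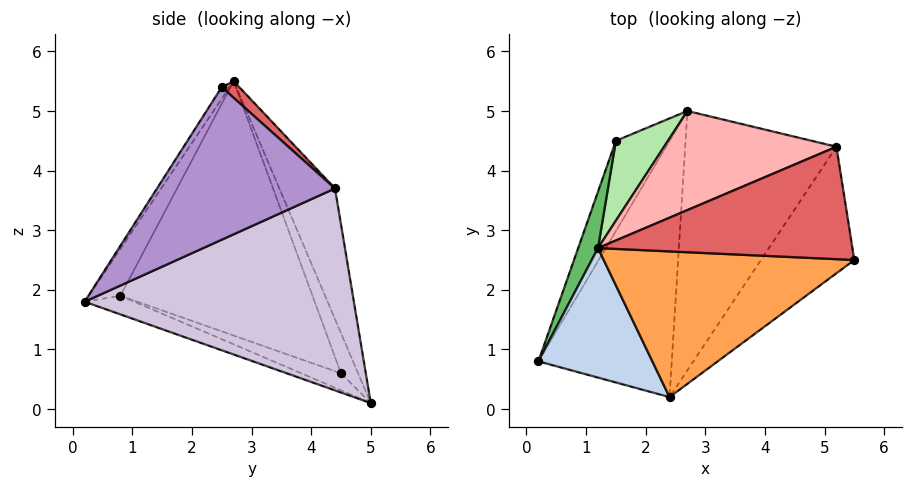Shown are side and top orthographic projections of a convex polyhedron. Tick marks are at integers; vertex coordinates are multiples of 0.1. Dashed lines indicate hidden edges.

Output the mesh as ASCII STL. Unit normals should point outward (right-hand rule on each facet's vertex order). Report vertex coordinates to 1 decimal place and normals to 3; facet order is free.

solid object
 facet normal -0.131 -0.324 -0.937
  outer loop
   vertex 2.4 0.2 1.8
   vertex 0.2 0.8 1.9
   vertex 2.7 5.0 0.1
  endloop
 endfacet
 facet normal -0.206 -0.840 0.501
  outer loop
   vertex 2.4 0.2 1.8
   vertex 1.2 2.7 5.5
   vertex 0.2 0.8 1.9
  endloop
 endfacet
 facet normal -0.026 -0.832 0.554
  outer loop
   vertex 2.4 0.2 1.8
   vertex 5.5 2.5 5.4
   vertex 1.2 2.7 5.5
  endloop
 endfacet
 facet normal -0.294 -0.223 -0.929
  outer loop
   vertex 1.5 4.5 0.6
   vertex 2.7 5.0 0.1
   vertex 0.2 0.8 1.9
  endloop
 endfacet
 facet normal -0.933 0.353 0.073
  outer loop
   vertex 1.5 4.5 0.6
   vertex 0.2 0.8 1.9
   vertex 1.2 2.7 5.5
  endloop
 endfacet
 facet normal -0.247 0.914 0.321
  outer loop
   vertex 1.5 4.5 0.6
   vertex 1.2 2.7 5.5
   vertex 2.7 5.0 0.1
  endloop
 endfacet
 facet normal 0.048 0.670 0.741
  outer loop
   vertex 5.2 4.4 3.7
   vertex 1.2 2.7 5.5
   vertex 5.5 2.5 5.4
  endloop
 endfacet
 facet normal -0.244 0.915 0.322
  outer loop
   vertex 5.2 4.4 3.7
   vertex 2.7 5.0 0.1
   vertex 1.2 2.7 5.5
  endloop
 endfacet
 facet normal 0.809 -0.315 -0.495
  outer loop
   vertex 5.2 4.4 3.7
   vertex 5.5 2.5 5.4
   vertex 2.4 0.2 1.8
  endloop
 endfacet
 facet normal 0.774 -0.254 -0.580
  outer loop
   vertex 5.2 4.4 3.7
   vertex 2.4 0.2 1.8
   vertex 2.7 5.0 0.1
  endloop
 endfacet
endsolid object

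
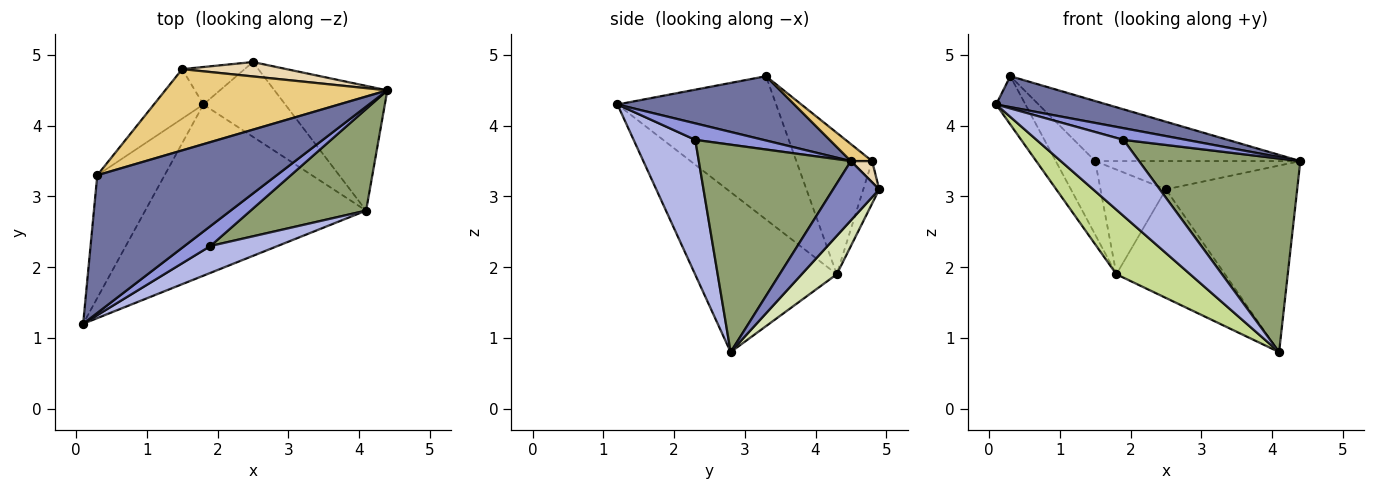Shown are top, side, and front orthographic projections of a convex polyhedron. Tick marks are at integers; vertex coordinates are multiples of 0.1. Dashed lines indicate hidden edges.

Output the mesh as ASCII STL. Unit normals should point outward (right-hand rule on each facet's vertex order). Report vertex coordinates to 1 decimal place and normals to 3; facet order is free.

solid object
 facet normal 0.330 -0.207 0.921
  outer loop
   vertex 0.3 3.3 4.7
   vertex 0.1 1.2 4.3
   vertex 4.4 4.5 3.5
  endloop
 endfacet
 facet normal 0.280 0.798 -0.534
  outer loop
   vertex 2.5 4.9 3.1
   vertex 4.4 4.5 3.5
   vertex 4.1 2.8 0.8
  endloop
 endfacet
 facet normal 0.481 -0.444 0.756
  outer loop
   vertex 1.9 2.3 3.8
   vertex 4.4 4.5 3.5
   vertex 0.1 1.2 4.3
  endloop
 endfacet
 facet normal 0.556 -0.784 0.277
  outer loop
   vertex 1.9 2.3 3.8
   vertex 0.1 1.2 4.3
   vertex 4.1 2.8 0.8
  endloop
 endfacet
 facet normal 0.641 -0.680 0.357
  outer loop
   vertex 1.9 2.3 3.8
   vertex 4.1 2.8 0.8
   vertex 4.4 4.5 3.5
  endloop
 endfacet
 facet normal -0.893 0.165 -0.419
  outer loop
   vertex 1.8 4.3 1.9
   vertex 0.1 1.2 4.3
   vertex 0.3 3.3 4.7
  endloop
 endfacet
 facet normal -0.561 -0.292 -0.775
  outer loop
   vertex 1.8 4.3 1.9
   vertex 4.1 2.8 0.8
   vertex 0.1 1.2 4.3
  endloop
 endfacet
 facet normal 0.257 0.796 -0.548
  outer loop
   vertex 1.8 4.3 1.9
   vertex 2.5 4.9 3.1
   vertex 4.1 2.8 0.8
  endloop
 endfacet
 facet normal -0.847 0.441 -0.297
  outer loop
   vertex 1.5 4.8 3.5
   vertex 1.8 4.3 1.9
   vertex 0.3 3.3 4.7
  endloop
 endfacet
 facet normal -0.223 0.918 -0.329
  outer loop
   vertex 1.5 4.8 3.5
   vertex 2.5 4.9 3.1
   vertex 1.8 4.3 1.9
  endloop
 endfacet
 facet normal 0.061 0.593 0.803
  outer loop
   vertex 1.5 4.8 3.5
   vertex 0.3 3.3 4.7
   vertex 4.4 4.5 3.5
  endloop
 endfacet
 facet normal 0.092 0.888 0.451
  outer loop
   vertex 1.5 4.8 3.5
   vertex 4.4 4.5 3.5
   vertex 2.5 4.9 3.1
  endloop
 endfacet
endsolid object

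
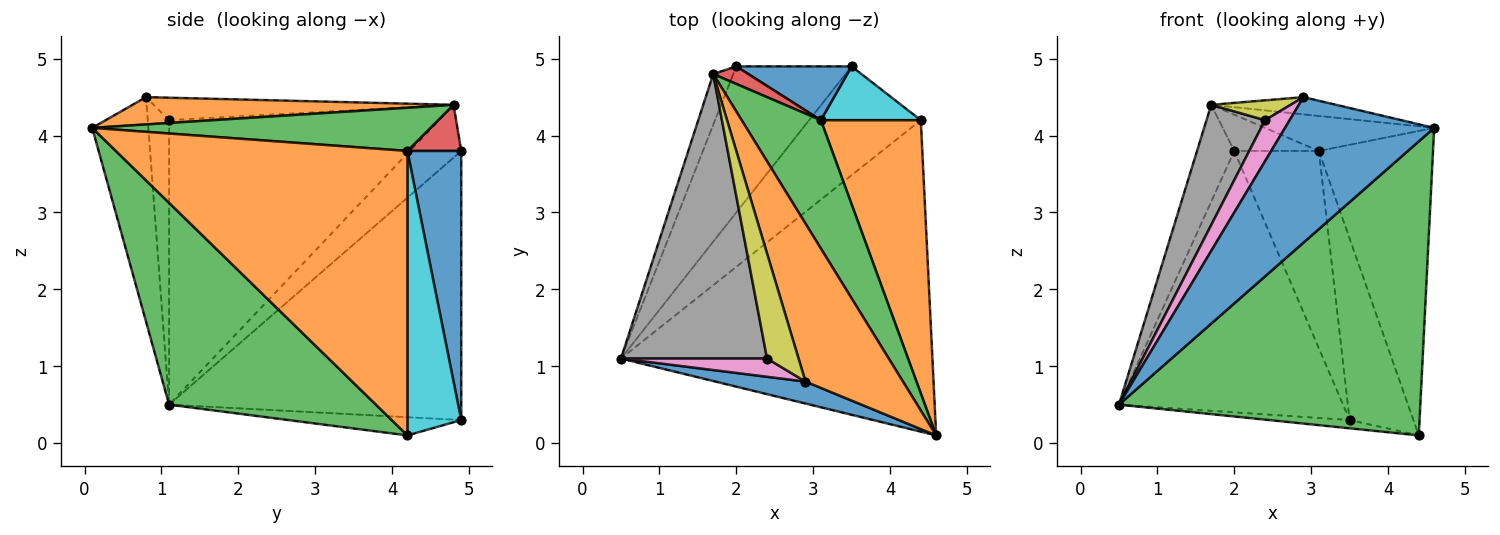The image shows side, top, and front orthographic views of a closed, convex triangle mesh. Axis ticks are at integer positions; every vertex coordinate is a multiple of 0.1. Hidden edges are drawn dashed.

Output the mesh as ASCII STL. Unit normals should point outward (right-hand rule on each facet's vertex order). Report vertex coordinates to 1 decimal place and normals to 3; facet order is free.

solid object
 facet normal -0.349 -0.927 0.140
  outer loop
   vertex 2.9 0.8 4.5
   vertex 0.5 1.1 0.5
   vertex 4.6 0.1 4.1
  endloop
 endfacet
 facet normal 0.268 0.104 0.958
  outer loop
   vertex 1.7 4.8 4.4
   vertex 2.9 0.8 4.5
   vertex 4.6 0.1 4.1
  endloop
 endfacet
 facet normal 0.426 -0.621 -0.658
  outer loop
   vertex 4.4 4.2 0.1
   vertex 4.6 0.1 4.1
   vertex 0.5 1.1 0.5
  endloop
 endfacet
 facet normal -0.160 0.075 -0.984
  outer loop
   vertex 4.4 4.2 0.1
   vertex 0.5 1.1 0.5
   vertex 3.5 4.9 0.3
  endloop
 endfacet
 facet normal -0.751 0.576 -0.322
  outer loop
   vertex 2.0 4.9 3.8
   vertex 3.5 4.9 0.3
   vertex 0.5 1.1 0.5
  endloop
 endfacet
 facet normal -0.774 0.561 -0.294
  outer loop
   vertex 2.0 4.9 3.8
   vertex 0.5 1.1 0.5
   vertex 1.7 4.8 4.4
  endloop
 endfacet
 facet normal -0.621 -0.716 0.319
  outer loop
   vertex 2.4 1.1 4.2
   vertex 0.5 1.1 0.5
   vertex 2.9 0.8 4.5
  endloop
 endfacet
 facet normal -0.873 -0.189 0.449
  outer loop
   vertex 2.4 1.1 4.2
   vertex 1.7 4.8 4.4
   vertex 0.5 1.1 0.5
  endloop
 endfacet
 facet normal -0.574 -0.152 0.805
  outer loop
   vertex 2.4 1.1 4.2
   vertex 2.9 0.8 4.5
   vertex 1.7 4.8 4.4
  endloop
 endfacet
 facet normal 0.629 0.745 0.221
  outer loop
   vertex 3.1 4.2 3.8
   vertex 4.4 4.2 0.1
   vertex 3.5 4.9 0.3
  endloop
 endfacet
 facet normal 0.523 0.822 0.224
  outer loop
   vertex 3.1 4.2 3.8
   vertex 3.5 4.9 0.3
   vertex 2.0 4.9 3.8
  endloop
 endfacet
 facet normal 0.885 0.347 0.311
  outer loop
   vertex 3.1 4.2 3.8
   vertex 4.6 0.1 4.1
   vertex 4.4 4.2 0.1
  endloop
 endfacet
 facet normal 0.466 0.233 0.854
  outer loop
   vertex 3.1 4.2 3.8
   vertex 1.7 4.8 4.4
   vertex 4.6 0.1 4.1
  endloop
 endfacet
 facet normal 0.497 0.781 0.379
  outer loop
   vertex 3.1 4.2 3.8
   vertex 2.0 4.9 3.8
   vertex 1.7 4.8 4.4
  endloop
 endfacet
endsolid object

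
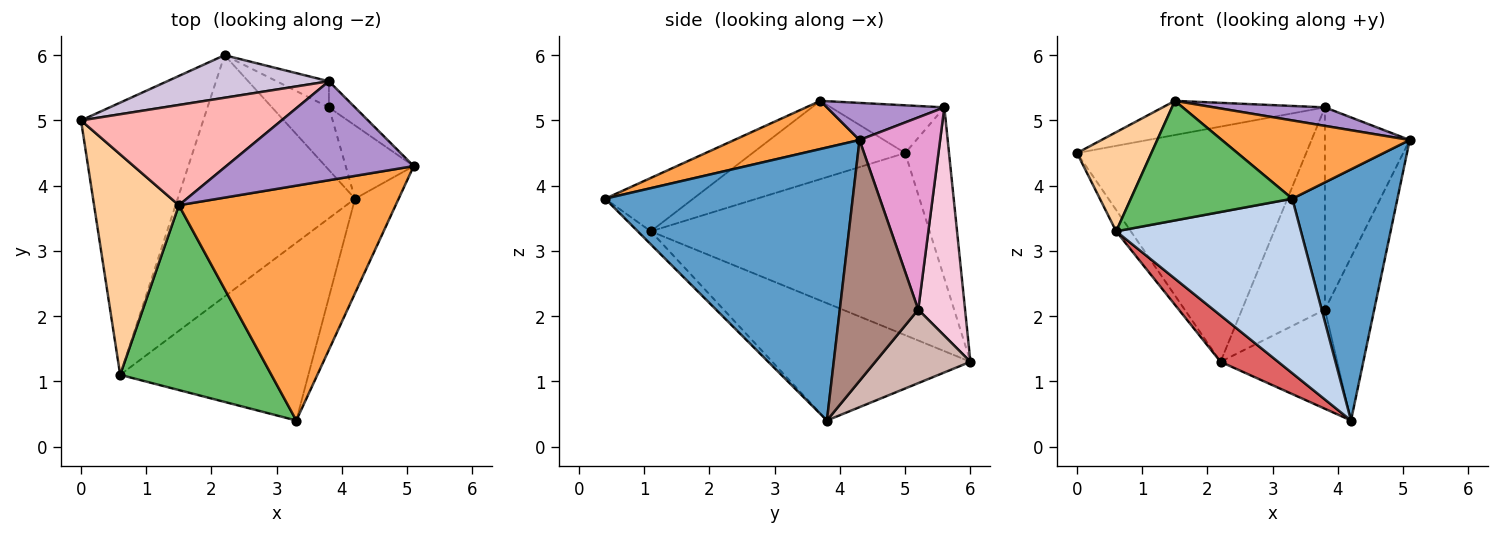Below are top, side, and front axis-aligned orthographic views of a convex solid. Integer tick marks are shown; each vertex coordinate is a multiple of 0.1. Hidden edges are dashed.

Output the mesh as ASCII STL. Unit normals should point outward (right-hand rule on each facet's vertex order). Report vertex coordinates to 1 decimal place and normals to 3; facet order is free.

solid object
 facet normal 0.911 -0.387 -0.146
  outer loop
   vertex 4.2 3.8 0.4
   vertex 5.1 4.3 4.7
   vertex 3.3 0.4 3.8
  endloop
 endfacet
 facet normal -0.049 -0.700 -0.713
  outer loop
   vertex 0.6 1.1 3.3
   vertex 4.2 3.8 0.4
   vertex 3.3 0.4 3.8
  endloop
 endfacet
 facet normal 0.206 -0.309 0.928
  outer loop
   vertex 1.5 3.7 5.3
   vertex 3.3 0.4 3.8
   vertex 5.1 4.3 4.7
  endloop
 endfacet
 facet normal -0.644 -0.314 0.698
  outer loop
   vertex 1.5 3.7 5.3
   vertex 0.0 5.0 4.5
   vertex 0.6 1.1 3.3
  endloop
 endfacet
 facet normal -0.284 -0.521 0.805
  outer loop
   vertex 1.5 3.7 5.3
   vertex 0.6 1.1 3.3
   vertex 3.3 0.4 3.8
  endloop
 endfacet
 facet normal -0.830 0.044 -0.557
  outer loop
   vertex 2.2 6.0 1.3
   vertex 0.6 1.1 3.3
   vertex 0.0 5.0 4.5
  endloop
 endfacet
 facet normal -0.545 -0.158 -0.824
  outer loop
   vertex 2.2 6.0 1.3
   vertex 4.2 3.8 0.4
   vertex 0.6 1.1 3.3
  endloop
 endfacet
 facet normal -0.220 0.315 0.923
  outer loop
   vertex 3.8 5.6 5.2
   vertex 0.0 5.0 4.5
   vertex 1.5 3.7 5.3
  endloop
 endfacet
 facet normal 0.191 -0.180 0.965
  outer loop
   vertex 3.8 5.6 5.2
   vertex 1.5 3.7 5.3
   vertex 5.1 4.3 4.7
  endloop
 endfacet
 facet normal -0.185 0.967 0.175
  outer loop
   vertex 3.8 5.6 5.2
   vertex 2.2 6.0 1.3
   vertex 0.0 5.0 4.5
  endloop
 endfacet
 facet normal 0.823 0.518 -0.233
  outer loop
   vertex 3.8 5.2 2.1
   vertex 5.1 4.3 4.7
   vertex 4.2 3.8 0.4
  endloop
 endfacet
 facet normal 0.568 0.696 -0.440
  outer loop
   vertex 3.8 5.2 2.1
   vertex 4.2 3.8 0.4
   vertex 2.2 6.0 1.3
  endloop
 endfacet
 facet normal 0.686 0.722 -0.093
  outer loop
   vertex 3.8 5.2 2.1
   vertex 3.8 5.6 5.2
   vertex 5.1 4.3 4.7
  endloop
 endfacet
 facet normal 0.489 0.865 -0.112
  outer loop
   vertex 3.8 5.2 2.1
   vertex 2.2 6.0 1.3
   vertex 3.8 5.6 5.2
  endloop
 endfacet
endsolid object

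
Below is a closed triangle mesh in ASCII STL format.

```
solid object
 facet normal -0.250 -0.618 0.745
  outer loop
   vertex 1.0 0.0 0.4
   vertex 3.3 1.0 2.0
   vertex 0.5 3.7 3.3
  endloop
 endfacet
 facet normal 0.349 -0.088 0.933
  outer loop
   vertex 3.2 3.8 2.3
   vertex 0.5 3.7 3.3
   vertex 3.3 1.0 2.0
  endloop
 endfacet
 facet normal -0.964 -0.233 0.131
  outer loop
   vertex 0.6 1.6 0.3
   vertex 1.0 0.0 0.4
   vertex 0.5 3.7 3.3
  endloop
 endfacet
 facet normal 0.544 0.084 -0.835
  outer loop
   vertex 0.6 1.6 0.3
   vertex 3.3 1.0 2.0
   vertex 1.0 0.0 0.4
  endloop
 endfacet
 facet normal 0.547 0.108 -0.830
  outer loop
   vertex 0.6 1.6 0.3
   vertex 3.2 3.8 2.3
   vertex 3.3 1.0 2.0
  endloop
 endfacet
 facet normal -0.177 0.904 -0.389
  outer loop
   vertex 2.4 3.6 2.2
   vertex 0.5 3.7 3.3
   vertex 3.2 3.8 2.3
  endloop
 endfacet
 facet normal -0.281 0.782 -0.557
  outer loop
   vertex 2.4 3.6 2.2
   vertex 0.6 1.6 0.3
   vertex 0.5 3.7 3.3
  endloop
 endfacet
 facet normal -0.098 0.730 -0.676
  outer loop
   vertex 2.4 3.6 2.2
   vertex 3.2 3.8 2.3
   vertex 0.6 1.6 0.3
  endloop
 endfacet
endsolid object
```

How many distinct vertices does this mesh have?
6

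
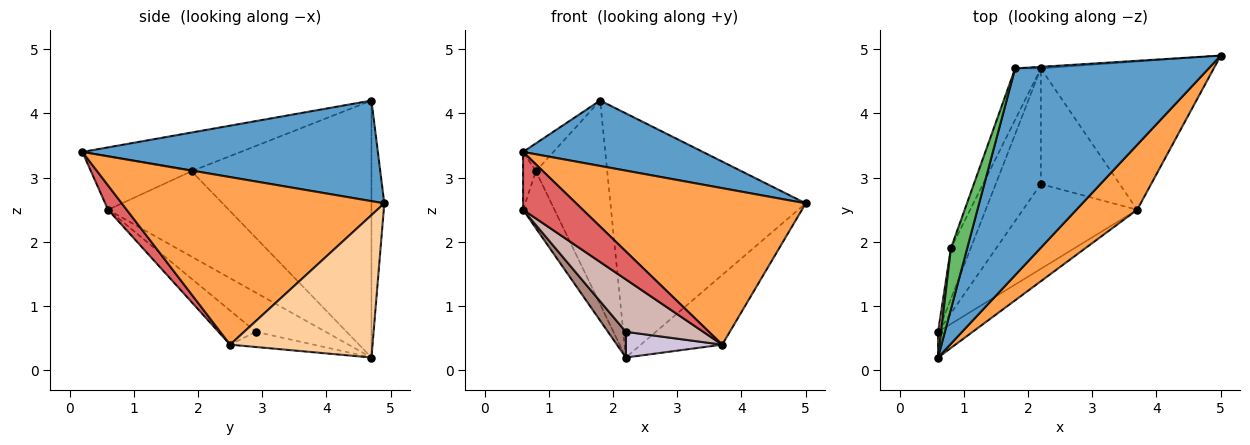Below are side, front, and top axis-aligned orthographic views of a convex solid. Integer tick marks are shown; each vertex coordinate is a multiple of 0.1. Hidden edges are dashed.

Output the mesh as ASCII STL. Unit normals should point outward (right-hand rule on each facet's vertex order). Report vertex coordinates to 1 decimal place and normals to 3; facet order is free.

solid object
 facet normal 0.444 -0.270 0.854
  outer loop
   vertex 1.8 4.7 4.2
   vertex 0.6 0.2 3.4
   vertex 5.0 4.9 2.6
  endloop
 endfacet
 facet normal -0.066 0.998 -0.007
  outer loop
   vertex 2.2 4.7 0.2
   vertex 1.8 4.7 4.2
   vertex 5.0 4.9 2.6
  endloop
 endfacet
 facet normal 0.726 -0.635 0.264
  outer loop
   vertex 3.7 2.5 0.4
   vertex 5.0 4.9 2.6
   vertex 0.6 0.2 3.4
  endloop
 endfacet
 facet normal 0.598 0.341 -0.726
  outer loop
   vertex 3.7 2.5 0.4
   vertex 2.2 4.7 0.2
   vertex 5.0 4.9 2.6
  endloop
 endfacet
 facet normal -0.908 0.174 0.382
  outer loop
   vertex 0.8 1.9 3.1
   vertex 0.6 0.2 3.4
   vertex 1.8 4.7 4.2
  endloop
 endfacet
 facet normal -0.926 0.367 -0.093
  outer loop
   vertex 0.8 1.9 3.1
   vertex 1.8 4.7 4.2
   vertex 2.2 4.7 0.2
  endloop
 endfacet
 facet normal 0.274 -0.879 -0.391
  outer loop
   vertex 0.6 0.6 2.5
   vertex 3.7 2.5 0.4
   vertex 0.6 0.2 3.4
  endloop
 endfacet
 facet normal -0.990 0.126 0.056
  outer loop
   vertex 0.6 0.6 2.5
   vertex 0.6 0.2 3.4
   vertex 0.8 1.9 3.1
  endloop
 endfacet
 facet normal -0.944 0.246 -0.218
  outer loop
   vertex 0.6 0.6 2.5
   vertex 0.8 1.9 3.1
   vertex 2.2 4.7 0.2
  endloop
 endfacet
 facet normal -0.185 -0.213 -0.959
  outer loop
   vertex 2.2 2.9 0.6
   vertex 2.2 4.7 0.2
   vertex 3.7 2.5 0.4
  endloop
 endfacet
 facet normal -0.646 -0.166 -0.745
  outer loop
   vertex 2.2 2.9 0.6
   vertex 0.6 0.6 2.5
   vertex 2.2 4.7 0.2
  endloop
 endfacet
 facet normal -0.246 -0.510 -0.824
  outer loop
   vertex 2.2 2.9 0.6
   vertex 3.7 2.5 0.4
   vertex 0.6 0.6 2.5
  endloop
 endfacet
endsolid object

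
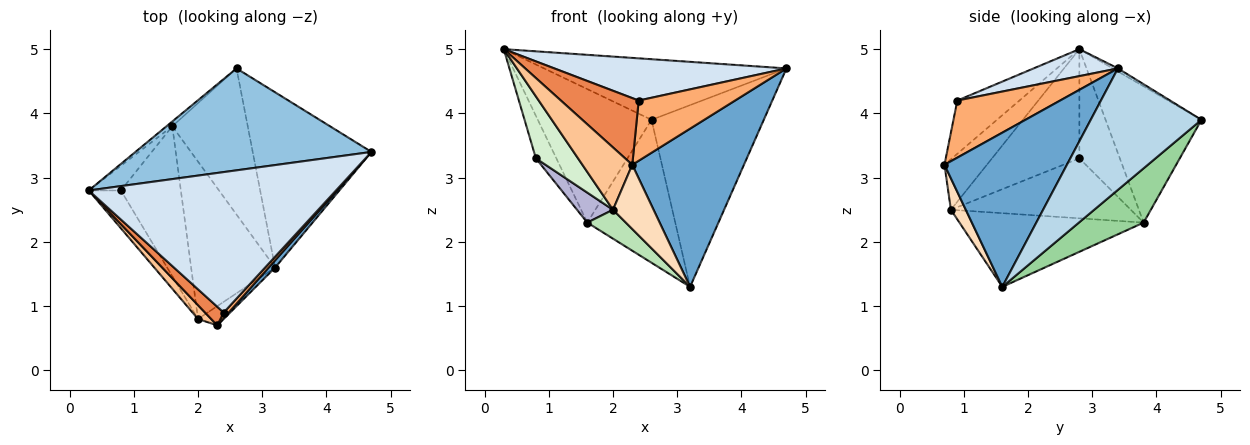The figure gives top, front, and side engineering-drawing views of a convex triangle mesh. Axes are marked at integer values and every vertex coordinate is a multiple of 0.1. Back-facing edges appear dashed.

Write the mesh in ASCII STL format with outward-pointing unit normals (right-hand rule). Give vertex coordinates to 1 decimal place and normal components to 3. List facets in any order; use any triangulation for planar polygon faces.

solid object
 facet normal 0.739 -0.674 0.031
  outer loop
   vertex 3.2 1.6 1.3
   vertex 4.7 3.4 4.7
   vertex 2.3 0.7 3.2
  endloop
 endfacet
 facet normal -0.011 0.511 0.859
  outer loop
   vertex 2.6 4.7 3.9
   vertex 0.3 2.8 5.0
   vertex 4.7 3.4 4.7
  endloop
 endfacet
 facet normal 0.579 0.587 -0.566
  outer loop
   vertex 2.6 4.7 3.9
   vertex 4.7 3.4 4.7
   vertex 3.2 1.6 1.3
  endloop
 endfacet
 facet normal 0.104 -0.286 0.953
  outer loop
   vertex 2.4 0.9 4.2
   vertex 4.7 3.4 4.7
   vertex 0.3 2.8 5.0
  endloop
 endfacet
 facet normal -0.609 -0.764 0.214
  outer loop
   vertex 2.4 0.9 4.2
   vertex 0.3 2.8 5.0
   vertex 2.3 0.7 3.2
  endloop
 endfacet
 facet normal 0.728 -0.683 0.064
  outer loop
   vertex 2.4 0.9 4.2
   vertex 2.3 0.7 3.2
   vertex 4.7 3.4 4.7
  endloop
 endfacet
 facet normal -0.639 -0.751 0.166
  outer loop
   vertex 2.0 0.8 2.5
   vertex 2.3 0.7 3.2
   vertex 0.3 2.8 5.0
  endloop
 endfacet
 facet normal 0.331 -0.904 -0.271
  outer loop
   vertex 2.0 0.8 2.5
   vertex 3.2 1.6 1.3
   vertex 2.3 0.7 3.2
  endloop
 endfacet
 facet normal -0.644 0.764 -0.027
  outer loop
   vertex 1.6 3.8 2.3
   vertex 0.3 2.8 5.0
   vertex 2.6 4.7 3.9
  endloop
 endfacet
 facet normal 0.458 0.622 -0.636
  outer loop
   vertex 1.6 3.8 2.3
   vertex 2.6 4.7 3.9
   vertex 3.2 1.6 1.3
  endloop
 endfacet
 facet normal -0.653 -0.137 -0.745
  outer loop
   vertex 1.6 3.8 2.3
   vertex 3.2 1.6 1.3
   vertex 2.0 0.8 2.5
  endloop
 endfacet
 facet normal -0.871 -0.420 -0.256
  outer loop
   vertex 0.8 2.8 3.3
   vertex 2.0 0.8 2.5
   vertex 0.3 2.8 5.0
  endloop
 endfacet
 facet normal -0.863 0.437 -0.254
  outer loop
   vertex 0.8 2.8 3.3
   vertex 0.3 2.8 5.0
   vertex 1.6 3.8 2.3
  endloop
 endfacet
 facet normal -0.700 -0.140 -0.700
  outer loop
   vertex 0.8 2.8 3.3
   vertex 1.6 3.8 2.3
   vertex 2.0 0.8 2.5
  endloop
 endfacet
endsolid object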